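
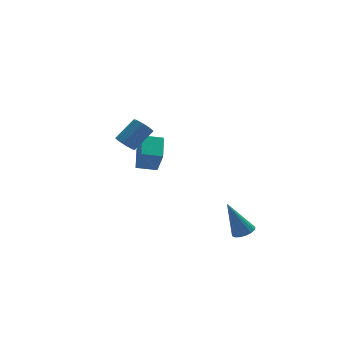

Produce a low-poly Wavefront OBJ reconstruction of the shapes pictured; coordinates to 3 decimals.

v -2.683 2.93 -2.959
v -2.574 2.215 -1.51
v -2.208 4.295 -2.321
v -2.099 3.58 -0.872
v -1.541 2.64 -3.188
v -1.432 1.925 -1.739
v -1.066 4.005 -2.55
v -0.957 3.29 -1.101
v 1.084 -3.91 -4.591
v 1.682 -4.054 -4.327
v 0.316 -3.47 -2.609
v 1.7 -3.74 -4.39
v 1.577 -3.465 -4.498
v 1.34 -3.292 -4.628
v 1.045 -3.26 -4.75
v 0.759 -3.377 -4.835
v 0.547 -3.616 -4.864
v 0.458 -3.922 -4.83
v 0.513 -4.226 -4.742
v 0.698 -4.457 -4.619
v 0.972 -4.562 -4.489
v 1.271 -4.519 -4.383
v 1.528 -4.335 -4.324
v -4.017 0.331 0.566
v -3.613 -0.091 0.281
v -2.459 0.347 1.269
v -2.863 0.769 1.554
v -3.6 0.359 0.068
v -2.447 0.796 1.055
v -3.832 0.792 0.147
v -2.679 1.229 1.134
v -4.172 0.955 0.471
v -3.018 1.393 1.458
v -4.421 0.753 0.851
v -3.267 1.191 1.839
v -4.433 0.304 1.065
v -3.28 0.741 2.052
v -4.201 -0.129 0.986
v -3.048 0.308 1.973
v -3.862 -0.293 0.662
v -2.708 0.145 1.649
f 2 4 1
f 5 2 1
f 1 4 3
f 3 5 1
f 2 8 4
f 6 2 5
f 6 8 2
f 4 8 3
f 7 5 3
f 3 8 7
f 7 6 5
f 8 6 7
f 10 9 12
f 10 12 11
f 12 9 13
f 12 13 11
f 13 9 14
f 13 14 11
f 14 9 15
f 14 15 11
f 15 9 16
f 15 16 11
f 16 9 17
f 16 17 11
f 17 9 18
f 17 18 11
f 18 9 19
f 18 19 11
f 19 9 20
f 19 20 11
f 20 9 21
f 20 21 11
f 21 9 22
f 21 22 11
f 22 9 23
f 22 23 11
f 23 9 10
f 23 10 11
f 25 24 28
f 25 28 26
f 26 28 29
f 26 29 27
f 28 24 30
f 28 30 29
f 29 30 31
f 29 31 27
f 30 24 32
f 30 32 31
f 31 32 33
f 31 33 27
f 32 24 34
f 32 34 33
f 33 34 35
f 33 35 27
f 34 24 36
f 34 36 35
f 35 36 37
f 35 37 27
f 36 24 38
f 36 38 37
f 37 38 39
f 37 39 27
f 38 24 40
f 38 40 39
f 39 40 41
f 39 41 27
f 40 24 25
f 40 25 41
f 41 25 26
f 41 26 27



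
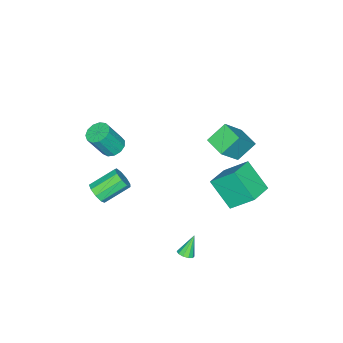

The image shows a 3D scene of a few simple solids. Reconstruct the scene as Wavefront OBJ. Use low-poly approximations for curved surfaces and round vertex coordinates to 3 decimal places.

v -3.355 4.027 -2.237
v -3.646 2.444 -0.737
v -3.705 5.457 -0.797
v -3.997 3.874 0.704
v -1.743 4.066 -1.884
v -2.035 2.483 -0.383
v -2.094 5.496 -0.443
v -2.385 3.913 1.057
v 0.641 -2.498 2.653
v 1.272 -2.792 2.279
v 1.989 -3.357 3.934
v 1.359 -3.062 4.307
v 1.371 -2.37 2.379
v 2.089 -2.935 4.034
v 1.239 -1.989 2.567
v 1.957 -2.553 4.222
v 0.917 -1.769 2.781
v 1.635 -2.333 4.436
v 0.507 -1.78 2.955
v 1.225 -2.345 4.61
v 0.14 -2.02 3.033
v 0.858 -2.584 4.688
v -0.068 -2.411 2.99
v 0.65 -2.975 4.645
v -0.051 -2.83 2.84
v 0.667 -3.394 4.495
v 0.186 -3.143 2.63
v 0.903 -3.707 4.285
v 0.567 -3.252 2.428
v 1.285 -3.816 4.083
v 0.972 -3.121 2.297
v 1.69 -3.685 3.952
v 0.838 -3.642 -2.597
v 1.234 -3.787 -1.928
v -0.082 -2.803 -0.935
v -0.478 -2.658 -1.603
v 1.41 -3.327 -2.151
v 0.093 -2.343 -1.158
v 1.318 -3.014 -2.582
v 0.002 -2.031 -1.589
v 1.002 -2.995 -3.02
v -0.315 -2.012 -2.027
v 0.609 -3.279 -3.26
v -0.707 -2.295 -2.267
v 0.323 -3.732 -3.189
v -0.993 -2.749 -2.196
v 0.279 -4.143 -2.841
v -1.037 -3.16 -1.848
v 0.496 -4.32 -2.379
v -0.82 -3.336 -1.386
v 0.873 -4.179 -2.018
v -0.443 -3.195 -1.025
v -4.158 2.104 1.075
v -5.199 2.668 2.074
v -3.64 3.392 0.888
v -4.682 3.956 1.887
v -2.778 1.784 2.693
v -3.82 2.348 3.692
v -2.261 3.072 2.506
v -3.302 3.636 3.505
v 2.145 3.474 -3.116
v 2.557 3.258 -2.841
v 1.395 3.586 -1.904
v 2.598 3.589 -2.847
v 2.467 3.876 -2.955
v 2.212 4.009 -3.125
v 1.932 3.938 -3.291
v 1.733 3.689 -3.391
v 1.692 3.358 -3.386
v 1.823 3.071 -3.278
v 2.078 2.938 -3.108
v 2.358 3.009 -2.941
f 2 4 1
f 5 2 1
f 1 4 3
f 3 5 1
f 2 8 4
f 6 2 5
f 6 8 2
f 4 8 3
f 7 5 3
f 3 8 7
f 7 6 5
f 8 6 7
f 10 9 13
f 10 13 11
f 11 13 14
f 11 14 12
f 13 9 15
f 13 15 14
f 14 15 16
f 14 16 12
f 15 9 17
f 15 17 16
f 16 17 18
f 16 18 12
f 17 9 19
f 17 19 18
f 18 19 20
f 18 20 12
f 19 9 21
f 19 21 20
f 20 21 22
f 20 22 12
f 21 9 23
f 21 23 22
f 22 23 24
f 22 24 12
f 23 9 25
f 23 25 24
f 24 25 26
f 24 26 12
f 25 9 27
f 25 27 26
f 26 27 28
f 26 28 12
f 27 9 29
f 27 29 28
f 28 29 30
f 28 30 12
f 29 9 31
f 29 31 30
f 30 31 32
f 30 32 12
f 31 9 10
f 31 10 32
f 32 10 11
f 32 11 12
f 34 33 37
f 34 37 35
f 35 37 38
f 35 38 36
f 37 33 39
f 37 39 38
f 38 39 40
f 38 40 36
f 39 33 41
f 39 41 40
f 40 41 42
f 40 42 36
f 41 33 43
f 41 43 42
f 42 43 44
f 42 44 36
f 43 33 45
f 43 45 44
f 44 45 46
f 44 46 36
f 45 33 47
f 45 47 46
f 46 47 48
f 46 48 36
f 47 33 49
f 47 49 48
f 48 49 50
f 48 50 36
f 49 33 51
f 49 51 50
f 50 51 52
f 50 52 36
f 51 33 34
f 51 34 52
f 52 34 35
f 52 35 36
f 54 56 53
f 57 54 53
f 53 56 55
f 55 57 53
f 54 60 56
f 58 54 57
f 58 60 54
f 56 60 55
f 59 57 55
f 55 60 59
f 59 58 57
f 60 58 59
f 62 61 64
f 62 64 63
f 64 61 65
f 64 65 63
f 65 61 66
f 65 66 63
f 66 61 67
f 66 67 63
f 67 61 68
f 67 68 63
f 68 61 69
f 68 69 63
f 69 61 70
f 69 70 63
f 70 61 71
f 70 71 63
f 71 61 72
f 71 72 63
f 72 61 62
f 72 62 63



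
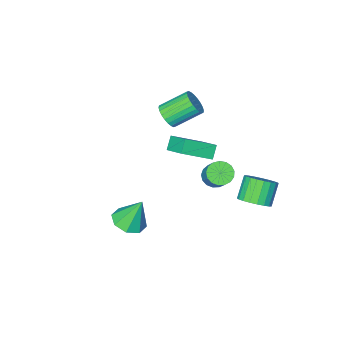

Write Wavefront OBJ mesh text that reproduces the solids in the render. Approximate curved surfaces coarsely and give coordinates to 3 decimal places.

v -3.327 2.819 -1.273
v -2.721 3.245 -0.616
v -3.568 2.647 0.551
v -4.173 2.221 -0.107
v -3.006 3.537 -0.673
v -3.852 2.94 0.494
v -3.345 3.705 -0.833
v -4.192 3.108 0.334
v -3.682 3.72 -1.07
v -4.528 3.123 0.097
v -3.957 3.579 -1.341
v -4.803 2.982 -0.175
v -4.123 3.307 -1.601
v -4.97 2.709 -0.435
v -4.152 2.95 -1.805
v -4.998 2.353 -0.638
v -4.038 2.57 -1.916
v -4.884 1.973 -0.749
v -3.801 2.234 -1.916
v -4.647 1.637 -0.75
v -3.482 1.998 -1.805
v -4.328 1.401 -0.639
v -3.136 1.905 -1.603
v -3.982 1.308 -0.436
v -2.823 1.969 -1.343
v -3.669 1.372 -0.176
v -2.598 2.18 -1.071
v -3.444 1.583 0.096
v -2.498 2.502 -0.834
v -3.344 1.905 0.333
v -2.542 2.878 -0.673
v -3.388 2.281 0.493
v -4.448 -4.29 -2.025
v -4.432 -2.702 -1.076
v -3.902 -3.858 -2.757
v -3.886 -2.27 -1.807
v -2.674 -4.89 -1.053
v -2.658 -3.302 -0.103
v -2.128 -4.458 -1.784
v -2.112 -2.87 -0.835
v -1.582 -3.52 2.367
v -1.218 -3.841 3.064
v -2.693 -3.201 4.131
v -3.058 -2.88 3.433
v -1.089 -3.536 3.058
v -2.564 -2.895 4.125
v -1.035 -3.228 2.948
v -2.51 -2.587 4.015
v -1.065 -2.964 2.748
v -2.54 -2.324 3.815
v -1.173 -2.786 2.491
v -2.649 -2.145 3.558
v -1.344 -2.719 2.215
v -2.819 -2.078 3.282
v -1.551 -2.774 1.962
v -3.026 -2.133 3.028
v -1.763 -2.942 1.77
v -3.238 -2.302 2.837
v -1.947 -3.199 1.669
v -3.422 -2.559 2.736
v -2.076 -3.505 1.675
v -3.551 -2.864 2.742
v -2.13 -3.813 1.785
v -3.605 -3.172 2.852
v -2.1 -4.076 1.985
v -3.575 -3.436 3.052
v -1.991 -4.255 2.242
v -3.467 -3.614 3.309
v -1.821 -4.322 2.518
v -3.296 -3.681 3.585
v -1.614 -4.267 2.772
v -3.089 -3.626 3.838
v -1.402 -4.098 2.963
v -2.877 -3.458 4.03
v 3.306 0.403 -1.472
v 4.309 0.537 -1.192
v 2.734 0.877 0.352
v 3.976 1.212 -1.472
v 3.25 1.414 -1.752
v 2.557 1.024 -1.868
v 2.303 0.27 -1.752
v 2.636 -0.405 -1.473
v 3.362 -0.607 -1.193
v 4.055 -0.217 -1.077
v -2.192 0.567 -0.11
v -1.424 0.445 -0.253
v -0.961 1.652 1.207
v -1.728 1.773 1.35
v -1.511 0.742 -0.471
v -1.048 1.948 0.99
v -1.754 0.999 -0.606
v -1.29 2.205 0.855
v -2.097 1.157 -0.627
v -1.633 2.363 0.833
v -2.461 1.179 -0.53
v -1.998 2.385 0.93
v -2.764 1.062 -0.337
v -2.301 2.268 1.123
v -2.936 0.831 -0.092
v -2.473 2.037 1.369
v -2.937 0.539 0.149
v -2.474 1.745 1.61
v -2.768 0.254 0.331
v -2.305 1.46 1.791
v -2.466 0.041 0.411
v -2.003 1.247 1.872
v -2.102 -0.052 0.372
v -1.638 1.154 1.833
v -1.758 -0.003 0.223
v -1.295 1.203 1.683
v -1.513 0.176 -0.003
v -1.05 1.383 1.458
f 2 1 5
f 2 5 3
f 3 5 6
f 3 6 4
f 5 1 7
f 5 7 6
f 6 7 8
f 6 8 4
f 7 1 9
f 7 9 8
f 8 9 10
f 8 10 4
f 9 1 11
f 9 11 10
f 10 11 12
f 10 12 4
f 11 1 13
f 11 13 12
f 12 13 14
f 12 14 4
f 13 1 15
f 13 15 14
f 14 15 16
f 14 16 4
f 15 1 17
f 15 17 16
f 16 17 18
f 16 18 4
f 17 1 19
f 17 19 18
f 18 19 20
f 18 20 4
f 19 1 21
f 19 21 20
f 20 21 22
f 20 22 4
f 21 1 23
f 21 23 22
f 22 23 24
f 22 24 4
f 23 1 25
f 23 25 24
f 24 25 26
f 24 26 4
f 25 1 27
f 25 27 26
f 26 27 28
f 26 28 4
f 27 1 29
f 27 29 28
f 28 29 30
f 28 30 4
f 29 1 31
f 29 31 30
f 30 31 32
f 30 32 4
f 31 1 2
f 31 2 32
f 32 2 3
f 32 3 4
f 34 36 33
f 37 34 33
f 33 36 35
f 35 37 33
f 34 40 36
f 38 34 37
f 38 40 34
f 36 40 35
f 39 37 35
f 35 40 39
f 39 38 37
f 40 38 39
f 42 41 45
f 42 45 43
f 43 45 46
f 43 46 44
f 45 41 47
f 45 47 46
f 46 47 48
f 46 48 44
f 47 41 49
f 47 49 48
f 48 49 50
f 48 50 44
f 49 41 51
f 49 51 50
f 50 51 52
f 50 52 44
f 51 41 53
f 51 53 52
f 52 53 54
f 52 54 44
f 53 41 55
f 53 55 54
f 54 55 56
f 54 56 44
f 55 41 57
f 55 57 56
f 56 57 58
f 56 58 44
f 57 41 59
f 57 59 58
f 58 59 60
f 58 60 44
f 59 41 61
f 59 61 60
f 60 61 62
f 60 62 44
f 61 41 63
f 61 63 62
f 62 63 64
f 62 64 44
f 63 41 65
f 63 65 64
f 64 65 66
f 64 66 44
f 65 41 67
f 65 67 66
f 66 67 68
f 66 68 44
f 67 41 69
f 67 69 68
f 68 69 70
f 68 70 44
f 69 41 71
f 69 71 70
f 70 71 72
f 70 72 44
f 71 41 73
f 71 73 72
f 72 73 74
f 72 74 44
f 73 41 42
f 73 42 74
f 74 42 43
f 74 43 44
f 76 75 78
f 76 78 77
f 78 75 79
f 78 79 77
f 79 75 80
f 79 80 77
f 80 75 81
f 80 81 77
f 81 75 82
f 81 82 77
f 82 75 83
f 82 83 77
f 83 75 84
f 83 84 77
f 84 75 76
f 84 76 77
f 86 85 89
f 86 89 87
f 87 89 90
f 87 90 88
f 89 85 91
f 89 91 90
f 90 91 92
f 90 92 88
f 91 85 93
f 91 93 92
f 92 93 94
f 92 94 88
f 93 85 95
f 93 95 94
f 94 95 96
f 94 96 88
f 95 85 97
f 95 97 96
f 96 97 98
f 96 98 88
f 97 85 99
f 97 99 98
f 98 99 100
f 98 100 88
f 99 85 101
f 99 101 100
f 100 101 102
f 100 102 88
f 101 85 103
f 101 103 102
f 102 103 104
f 102 104 88
f 103 85 105
f 103 105 104
f 104 105 106
f 104 106 88
f 105 85 107
f 105 107 106
f 106 107 108
f 106 108 88
f 107 85 109
f 107 109 108
f 108 109 110
f 108 110 88
f 109 85 111
f 109 111 110
f 110 111 112
f 110 112 88
f 111 85 86
f 111 86 112
f 112 86 87
f 112 87 88



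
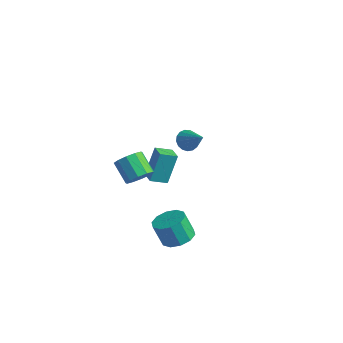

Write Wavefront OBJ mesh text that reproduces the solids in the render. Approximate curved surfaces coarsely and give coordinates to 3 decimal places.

v 2.714 -2.743 -3.713
v 3.259 -2.326 -3.437
v 2.891 -2.539 -2.39
v 2.346 -2.957 -2.667
v 2.896 -2.056 -3.509
v 2.529 -2.269 -2.462
v 2.465 -2.049 -3.659
v 2.097 -2.262 -2.612
v 2.128 -2.307 -3.83
v 1.76 -2.52 -2.783
v 2.015 -2.731 -3.957
v 1.647 -2.945 -2.91
v 2.169 -3.161 -3.99
v 1.801 -3.374 -2.943
v 2.531 -3.431 -3.918
v 2.164 -3.644 -2.871
v 2.963 -3.438 -3.768
v 2.595 -3.651 -2.721
v 3.3 -3.18 -3.597
v 2.932 -3.393 -2.55
v 3.413 -2.755 -3.47
v 3.045 -2.969 -2.423
v -1.725 -0.458 -3.574
v -1.732 0.151 -2.159
v -1.329 0.202 -3.856
v -1.336 0.812 -2.442
v -1.024 -0.812 -3.418
v -1.031 -0.202 -2.004
v -0.628 -0.151 -3.701
v -0.635 0.458 -2.286
v 1.671 -3.861 0.092
v 1.958 -4.233 0.526
v 1.115 -4.091 1.203
v 0.829 -3.719 0.768
v 2.072 -3.86 0.591
v 1.23 -3.718 1.267
v 2.034 -3.488 0.464
v 1.191 -3.345 1.141
v 1.857 -3.257 0.195
v 1.014 -3.115 0.872
v 1.609 -3.258 -0.113
v 0.766 -3.116 0.564
v 1.385 -3.489 -0.343
v 0.542 -3.347 0.334
v 1.27 -3.862 -0.407
v 0.428 -3.72 0.269
v 1.309 -4.235 -0.281
v 0.466 -4.092 0.396
v 1.486 -4.465 -0.012
v 0.643 -4.323 0.665
v 1.734 -4.464 0.296
v 0.891 -4.322 0.973
v -1.53 1.912 -2.513
v -1.195 2.162 -2.901
v -0.47 1.808 -1.667
v -1.292 2.371 -2.754
v -1.443 2.474 -2.552
v -1.614 2.449 -2.341
v -1.766 2.301 -2.169
v -1.863 2.064 -2.076
v -1.885 1.792 -2.083
v -1.825 1.548 -2.189
v -1.697 1.387 -2.369
v -1.531 1.347 -2.581
v -1.365 1.436 -2.779
v -1.237 1.634 -2.915
v -1.175 1.896 -2.959
f 2 1 5
f 2 5 3
f 3 5 6
f 3 6 4
f 5 1 7
f 5 7 6
f 6 7 8
f 6 8 4
f 7 1 9
f 7 9 8
f 8 9 10
f 8 10 4
f 9 1 11
f 9 11 10
f 10 11 12
f 10 12 4
f 11 1 13
f 11 13 12
f 12 13 14
f 12 14 4
f 13 1 15
f 13 15 14
f 14 15 16
f 14 16 4
f 15 1 17
f 15 17 16
f 16 17 18
f 16 18 4
f 17 1 19
f 17 19 18
f 18 19 20
f 18 20 4
f 19 1 21
f 19 21 20
f 20 21 22
f 20 22 4
f 21 1 2
f 21 2 22
f 22 2 3
f 22 3 4
f 24 26 23
f 27 24 23
f 23 26 25
f 25 27 23
f 24 30 26
f 28 24 27
f 28 30 24
f 26 30 25
f 29 27 25
f 25 30 29
f 29 28 27
f 30 28 29
f 32 31 35
f 32 35 33
f 33 35 36
f 33 36 34
f 35 31 37
f 35 37 36
f 36 37 38
f 36 38 34
f 37 31 39
f 37 39 38
f 38 39 40
f 38 40 34
f 39 31 41
f 39 41 40
f 40 41 42
f 40 42 34
f 41 31 43
f 41 43 42
f 42 43 44
f 42 44 34
f 43 31 45
f 43 45 44
f 44 45 46
f 44 46 34
f 45 31 47
f 45 47 46
f 46 47 48
f 46 48 34
f 47 31 49
f 47 49 48
f 48 49 50
f 48 50 34
f 49 31 51
f 49 51 50
f 50 51 52
f 50 52 34
f 51 31 32
f 51 32 52
f 52 32 33
f 52 33 34
f 54 53 56
f 54 56 55
f 56 53 57
f 56 57 55
f 57 53 58
f 57 58 55
f 58 53 59
f 58 59 55
f 59 53 60
f 59 60 55
f 60 53 61
f 60 61 55
f 61 53 62
f 61 62 55
f 62 53 63
f 62 63 55
f 63 53 64
f 63 64 55
f 64 53 65
f 64 65 55
f 65 53 66
f 65 66 55
f 66 53 67
f 66 67 55
f 67 53 54
f 67 54 55



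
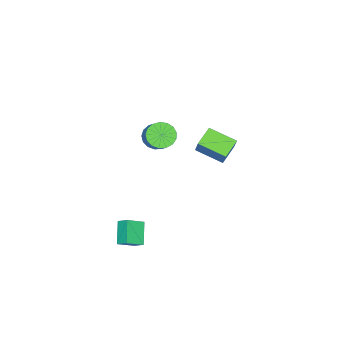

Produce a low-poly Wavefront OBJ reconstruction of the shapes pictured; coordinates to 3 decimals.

v -3.689 -0.003 -1.617
v -3.422 -1.798 -0.96
v -4.95 0.039 -0.988
v -4.683 -1.755 -0.331
v -3.017 0.575 -0.309
v -2.75 -1.219 0.348
v -4.278 0.618 0.32
v -4.011 -1.177 0.977
v 1.052 -1.762 3.415
v 1.62 -2.47 3.563
v 2.257 -1.786 4.392
v 1.688 -1.078 4.245
v 1.811 -2.248 3.233
v 2.448 -1.564 4.063
v 1.828 -1.915 2.946
v 2.465 -1.231 3.776
v 1.667 -1.547 2.766
v 2.304 -0.863 3.596
v 1.365 -1.228 2.734
v 2.002 -0.544 3.564
v 0.991 -1.032 2.859
v 1.628 -0.347 3.689
v 0.631 -1.002 3.111
v 1.268 -0.318 3.941
v 0.368 -1.147 3.433
v 1.004 -0.463 4.263
v 0.261 -1.433 3.75
v 0.897 -0.749 4.58
v 0.335 -1.794 3.991
v 0.972 -1.11 4.821
v 0.573 -2.148 4.1
v 1.21 -1.463 4.93
v 0.921 -2.413 4.052
v 1.558 -1.729 4.882
v 1.299 -2.53 3.858
v 1.936 -1.845 4.688
v 3.386 -3.072 -3.293
v 3.47 -2.357 -2.804
v 2.406 -2.505 -3.952
v 2.491 -1.79 -3.463
v 4.449 -2.47 -4.357
v 4.534 -1.755 -3.868
v 3.47 -1.903 -5.016
v 3.554 -1.188 -4.527
f 2 4 1
f 5 2 1
f 1 4 3
f 3 5 1
f 2 8 4
f 6 2 5
f 6 8 2
f 4 8 3
f 7 5 3
f 3 8 7
f 7 6 5
f 8 6 7
f 10 9 13
f 10 13 11
f 11 13 14
f 11 14 12
f 13 9 15
f 13 15 14
f 14 15 16
f 14 16 12
f 15 9 17
f 15 17 16
f 16 17 18
f 16 18 12
f 17 9 19
f 17 19 18
f 18 19 20
f 18 20 12
f 19 9 21
f 19 21 20
f 20 21 22
f 20 22 12
f 21 9 23
f 21 23 22
f 22 23 24
f 22 24 12
f 23 9 25
f 23 25 24
f 24 25 26
f 24 26 12
f 25 9 27
f 25 27 26
f 26 27 28
f 26 28 12
f 27 9 29
f 27 29 28
f 28 29 30
f 28 30 12
f 29 9 31
f 29 31 30
f 30 31 32
f 30 32 12
f 31 9 33
f 31 33 32
f 32 33 34
f 32 34 12
f 33 9 35
f 33 35 34
f 34 35 36
f 34 36 12
f 35 9 10
f 35 10 36
f 36 10 11
f 36 11 12
f 38 40 37
f 41 38 37
f 37 40 39
f 39 41 37
f 38 44 40
f 42 38 41
f 42 44 38
f 40 44 39
f 43 41 39
f 39 44 43
f 43 42 41
f 44 42 43



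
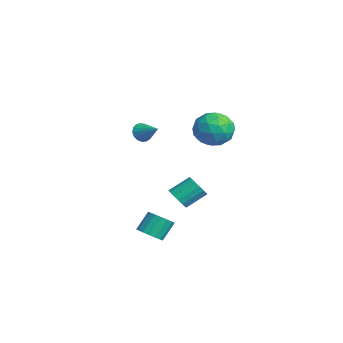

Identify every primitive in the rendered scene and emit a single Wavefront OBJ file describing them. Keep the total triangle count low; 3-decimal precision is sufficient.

v 1.99 -3.38 2.053
v 2.285 -3.483 1.637
v 2.87 -2.94 2.567
v 2.197 -3.255 1.592
v 2.062 -3.055 1.653
v 1.91 -2.93 1.805
v 1.777 -2.907 2.014
v 1.692 -2.993 2.232
v 1.676 -3.168 2.409
v 1.732 -3.391 2.504
v 1.847 -3.611 2.496
v 1.995 -3.779 2.386
v 2.141 -3.855 2.2
v 2.254 -3.822 1.98
v 2.305 -3.688 1.777
v 3.343 0.073 1.993
v 4.223 -0.299 2.143
v 2.717 -1.041 2.897
v 3.597 -1.413 3.047
v 3.364 -0.555 3.427
v 3.75 0.134 2.868
v 3.19 -1.474 2.172
v 3.576 -0.785 1.613
v 4.128 -1.255 2.254
v 4.236 -0.687 3.029
v 2.704 -0.653 2.011
v 2.812 -0.085 2.786
v 3.838 -0.015 1.989
v 3.102 -1.325 3.051
v 2.965 -0.821 3.274
v 3.482 -1.039 3.363
v 3.56 0.24 2.415
v 4.077 0.021 2.503
v 3.572 -0.13 3.258
v 2.863 -1.361 2.537
v 3.38 -1.58 2.625
v 3.458 -0.301 1.677
v 3.975 -0.519 1.766
v 3.368 -1.21 1.782
v 4.299 -0.796 2.142
v 3.932 -1.451 2.673
v 3.692 -1.487 2.159
v 3.919 -1.082 1.831
v 4.363 -0.462 2.598
v 3.995 -1.117 3.129
v 3.858 -0.612 3.352
v 4.085 -0.207 3.024
v 4.307 -1.024 2.663
v 2.945 -0.223 1.911
v 2.577 -0.878 2.442
v 2.855 -1.133 2.016
v 3.082 -0.728 1.688
v 3.008 0.111 2.367
v 2.641 -0.544 2.898
v 3.021 -0.258 3.209
v 3.248 0.147 2.881
v 2.633 -0.316 2.377
v 3.497 -3.512 -3.403
v 3.834 -3.902 -3.024
v 3.58 -3.299 -2.178
v 3.243 -2.908 -2.557
v 4.038 -3.692 -3.113
v 3.784 -3.088 -2.266
v 4.118 -3.44 -3.268
v 3.865 -2.837 -2.422
v 4.056 -3.205 -3.454
v 3.803 -2.602 -2.608
v 3.866 -3.04 -3.629
v 3.612 -2.437 -2.782
v 3.591 -2.983 -3.752
v 3.338 -2.38 -2.905
v 3.295 -3.047 -3.795
v 3.041 -2.444 -2.948
v 3.045 -3.218 -3.748
v 2.791 -2.615 -2.902
v 2.898 -3.456 -3.622
v 2.645 -2.852 -2.776
v 2.889 -3.706 -3.447
v 2.635 -3.103 -2.6
v 3.019 -3.912 -3.261
v 2.765 -3.309 -2.414
v 3.258 -4.027 -3.108
v 3.004 -3.423 -2.261
v 3.552 -4.023 -3.022
v 3.299 -3.42 -2.176
v 0.392 -1.336 -2.987
v 0.79 -1.609 -2.581
v 0.765 -0.618 -1.888
v 0.368 -0.344 -2.293
v 0.971 -1.468 -2.776
v 0.946 -0.477 -2.083
v 1.02 -1.297 -3.02
v 0.995 -0.306 -2.326
v 0.926 -1.134 -3.255
v 0.901 -0.143 -2.562
v 0.709 -1.018 -3.429
v 0.684 -0.027 -2.736
v 0.419 -0.975 -3.502
v 0.394 0.017 -2.809
v 0.124 -1.014 -3.457
v 0.099 -0.022 -2.763
v -0.11 -1.127 -3.304
v -0.135 -0.135 -2.61
v -0.229 -1.287 -3.078
v -0.254 -0.296 -2.385
v -0.205 -1.459 -2.831
v -0.23 -0.468 -2.138
v -0.045 -1.603 -2.62
v -0.07 -0.611 -1.927
v 0.216 -1.685 -2.493
v 0.191 -0.694 -1.8
v 0.517 -1.688 -2.479
v 0.492 -0.696 -1.786
f 2 1 4
f 2 4 3
f 4 1 5
f 4 5 3
f 5 1 6
f 5 6 3
f 6 1 7
f 6 7 3
f 7 1 8
f 7 8 3
f 8 1 9
f 8 9 3
f 9 1 10
f 9 10 3
f 10 1 11
f 10 11 3
f 11 1 12
f 11 12 3
f 12 1 13
f 12 13 3
f 13 1 14
f 13 14 3
f 14 1 15
f 14 15 3
f 15 1 2
f 15 2 3
f 16 53 32
f 53 27 56
f 32 56 21
f 53 56 32
f 16 32 28
f 32 21 33
f 28 33 17
f 32 33 28
f 16 28 37
f 28 17 38
f 37 38 23
f 28 38 37
f 16 37 49
f 37 23 52
f 49 52 26
f 37 52 49
f 16 49 53
f 49 26 57
f 53 57 27
f 49 57 53
f 17 33 44
f 33 21 47
f 44 47 25
f 33 47 44
f 21 56 34
f 56 27 55
f 34 55 20
f 56 55 34
f 27 57 54
f 57 26 50
f 54 50 18
f 57 50 54
f 26 52 51
f 52 23 39
f 51 39 22
f 52 39 51
f 23 38 43
f 38 17 40
f 43 40 24
f 38 40 43
f 19 45 31
f 45 25 46
f 31 46 20
f 45 46 31
f 19 31 29
f 31 20 30
f 29 30 18
f 31 30 29
f 19 29 36
f 29 18 35
f 36 35 22
f 29 35 36
f 19 36 41
f 36 22 42
f 41 42 24
f 36 42 41
f 19 41 45
f 41 24 48
f 45 48 25
f 41 48 45
f 20 46 34
f 46 25 47
f 34 47 21
f 46 47 34
f 18 30 54
f 30 20 55
f 54 55 27
f 30 55 54
f 22 35 51
f 35 18 50
f 51 50 26
f 35 50 51
f 24 42 43
f 42 22 39
f 43 39 23
f 42 39 43
f 25 48 44
f 48 24 40
f 44 40 17
f 48 40 44
f 59 58 62
f 59 62 60
f 60 62 63
f 60 63 61
f 62 58 64
f 62 64 63
f 63 64 65
f 63 65 61
f 64 58 66
f 64 66 65
f 65 66 67
f 65 67 61
f 66 58 68
f 66 68 67
f 67 68 69
f 67 69 61
f 68 58 70
f 68 70 69
f 69 70 71
f 69 71 61
f 70 58 72
f 70 72 71
f 71 72 73
f 71 73 61
f 72 58 74
f 72 74 73
f 73 74 75
f 73 75 61
f 74 58 76
f 74 76 75
f 75 76 77
f 75 77 61
f 76 58 78
f 76 78 77
f 77 78 79
f 77 79 61
f 78 58 80
f 78 80 79
f 79 80 81
f 79 81 61
f 80 58 82
f 80 82 81
f 81 82 83
f 81 83 61
f 82 58 84
f 82 84 83
f 83 84 85
f 83 85 61
f 84 58 59
f 84 59 85
f 85 59 60
f 85 60 61
f 87 86 90
f 87 90 88
f 88 90 91
f 88 91 89
f 90 86 92
f 90 92 91
f 91 92 93
f 91 93 89
f 92 86 94
f 92 94 93
f 93 94 95
f 93 95 89
f 94 86 96
f 94 96 95
f 95 96 97
f 95 97 89
f 96 86 98
f 96 98 97
f 97 98 99
f 97 99 89
f 98 86 100
f 98 100 99
f 99 100 101
f 99 101 89
f 100 86 102
f 100 102 101
f 101 102 103
f 101 103 89
f 102 86 104
f 102 104 103
f 103 104 105
f 103 105 89
f 104 86 106
f 104 106 105
f 105 106 107
f 105 107 89
f 106 86 108
f 106 108 107
f 107 108 109
f 107 109 89
f 108 86 110
f 108 110 109
f 109 110 111
f 109 111 89
f 110 86 112
f 110 112 111
f 111 112 113
f 111 113 89
f 112 86 87
f 112 87 113
f 113 87 88
f 113 88 89



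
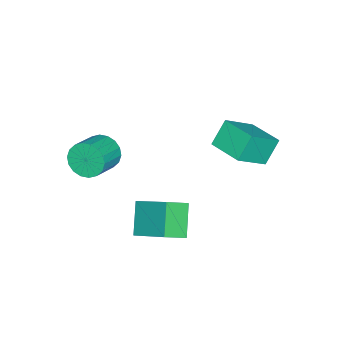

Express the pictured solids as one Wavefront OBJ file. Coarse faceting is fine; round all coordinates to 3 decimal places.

v 0.185 -0.257 -5.383
v -0.946 -0.691 -4.249
v 0.717 1.406 -4.216
v -0.415 0.971 -3.081
v 0.975 -0.891 -4.839
v -0.157 -1.326 -3.704
v 1.506 0.771 -3.671
v 0.375 0.337 -2.537
v -4.612 1.406 -2.896
v -5.401 1.678 -1.822
v -3.899 2.921 -2.755
v -4.687 3.192 -1.68
v -3.313 0.688 -1.76
v -4.101 0.959 -0.685
v -2.599 2.202 -1.618
v -3.388 2.474 -0.544
v -0.263 -2.862 -1.046
v -0.001 -3.313 -1.743
v 1.304 -3.408 -1.191
v 1.043 -2.958 -0.494
v 0.069 -2.946 -1.846
v 1.374 -3.042 -1.294
v 0.074 -2.563 -1.79
v 1.379 -2.659 -1.239
v 0.012 -2.239 -1.587
v 1.317 -2.335 -1.036
v -0.104 -2.039 -1.277
v 1.201 -2.134 -0.726
v -0.252 -2.001 -0.921
v 1.053 -2.097 -0.37
v -0.402 -2.134 -0.59
v 0.903 -2.23 -0.038
v -0.524 -2.412 -0.349
v 0.781 -2.507 0.203
v -0.594 -2.778 -0.246
v 0.711 -2.874 0.306
v -0.599 -3.161 -0.301
v 0.706 -3.257 0.25
v -0.537 -3.485 -0.504
v 0.768 -3.581 0.047
v -0.421 -3.686 -0.814
v 0.884 -3.781 -0.263
v -0.273 -3.723 -1.17
v 1.032 -3.819 -0.619
v -0.123 -3.59 -1.502
v 1.182 -3.686 -0.95
f 2 4 1
f 5 2 1
f 1 4 3
f 3 5 1
f 2 8 4
f 6 2 5
f 6 8 2
f 4 8 3
f 7 5 3
f 3 8 7
f 7 6 5
f 8 6 7
f 10 12 9
f 13 10 9
f 9 12 11
f 11 13 9
f 10 16 12
f 14 10 13
f 14 16 10
f 12 16 11
f 15 13 11
f 11 16 15
f 15 14 13
f 16 14 15
f 18 17 21
f 18 21 19
f 19 21 22
f 19 22 20
f 21 17 23
f 21 23 22
f 22 23 24
f 22 24 20
f 23 17 25
f 23 25 24
f 24 25 26
f 24 26 20
f 25 17 27
f 25 27 26
f 26 27 28
f 26 28 20
f 27 17 29
f 27 29 28
f 28 29 30
f 28 30 20
f 29 17 31
f 29 31 30
f 30 31 32
f 30 32 20
f 31 17 33
f 31 33 32
f 32 33 34
f 32 34 20
f 33 17 35
f 33 35 34
f 34 35 36
f 34 36 20
f 35 17 37
f 35 37 36
f 36 37 38
f 36 38 20
f 37 17 39
f 37 39 38
f 38 39 40
f 38 40 20
f 39 17 41
f 39 41 40
f 40 41 42
f 40 42 20
f 41 17 43
f 41 43 42
f 42 43 44
f 42 44 20
f 43 17 45
f 43 45 44
f 44 45 46
f 44 46 20
f 45 17 18
f 45 18 46
f 46 18 19
f 46 19 20



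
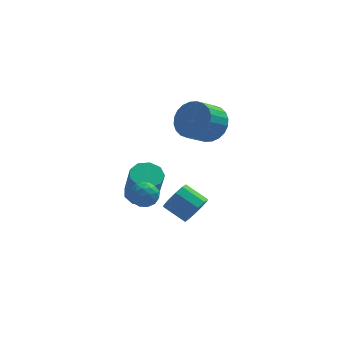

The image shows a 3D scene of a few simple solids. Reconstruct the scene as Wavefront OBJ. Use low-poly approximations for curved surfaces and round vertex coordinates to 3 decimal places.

v 1.005 -1.657 -1.357
v 1.486 -1.068 -1.143
v 0.536 -0.514 -0.529
v 0.055 -1.103 -0.743
v 1.281 -0.948 -1.57
v 0.33 -0.394 -0.956
v 0.97 -1.098 -1.915
v 0.02 -0.545 -1.301
v 0.673 -1.462 -2.047
v -0.278 -0.909 -1.433
v 0.503 -1.901 -1.915
v -0.448 -1.347 -1.301
v 0.524 -2.246 -1.571
v -0.426 -1.692 -0.957
v 0.73 -2.366 -1.144
v -0.221 -1.812 -0.53
v 1.04 -2.215 -0.799
v 0.09 -1.662 -0.185
v 1.338 -1.851 -0.667
v 0.387 -1.298 -0.053
v 1.508 -1.413 -0.799
v 0.557 -0.859 -0.185
v -1.394 -3.213 1.543
v -0.777 -3.156 1.23
v -1.743 -3.904 0.73
v -1.126 -3.847 0.417
v -1.179 -4.184 1.021
v -0.963 -3.757 1.524
v -1.557 -3.303 0.436
v -1.341 -2.876 0.939
v -0.878 -3.212 0.546
v -0.644 -3.756 0.908
v -1.876 -3.304 1.052
v -1.642 -3.848 1.414
v -1.055 -3.124 1.458
v -1.465 -3.936 0.502
v -1.496 -4.134 0.857
v -1.134 -4.101 0.673
v -1.164 -3.477 1.631
v -0.802 -3.443 1.447
v -1.038 -4.047 1.324
v -1.718 -3.617 0.513
v -1.356 -3.583 0.329
v -1.386 -2.959 1.287
v -1.024 -2.926 1.103
v -1.482 -3.013 0.636
v -0.752 -3.123 0.872
v -0.957 -3.529 0.394
v -1.21 -3.21 0.405
v -1.083 -2.959 0.701
v -0.614 -3.443 1.085
v -0.819 -3.849 0.606
v -0.85 -4.047 0.962
v -0.723 -3.796 1.257
v -0.673 -3.476 0.682
v -1.701 -3.211 1.354
v -1.906 -3.617 0.875
v -1.797 -3.264 0.703
v -1.67 -3.013 0.998
v -1.563 -3.531 1.566
v -1.768 -3.937 1.088
v -1.437 -4.101 1.259
v -1.31 -3.85 1.555
v -1.847 -3.584 1.278
v -1.409 -0.101 -1.253
v -0.809 0.392 -1.109
v -0.551 -0.446 0.678
v -1.151 -0.939 0.533
v -1.273 0.611 -0.939
v -1.015 -0.227 0.847
v -1.801 0.497 -0.916
v -1.543 -0.341 0.87
v -2.145 0.103 -1.051
v -1.887 -0.735 0.735
v -2.145 -0.387 -1.281
v -1.887 -1.225 0.506
v -1.801 -0.742 -1.497
v -1.542 -1.58 0.289
v -1.273 -0.798 -1.6
v -1.015 -1.636 0.187
v -0.809 -0.527 -1.54
v -0.551 -1.365 0.246
v -0.626 -0.057 -1.346
v -0.367 -0.895 0.44
v 1.579 -0.758 3.651
v 2.072 -0.484 4.477
v 1.293 -1.187 5.175
v 0.801 -1.462 4.349
v 1.8 -0.205 4.455
v 1.021 -0.909 5.152
v 1.494 -0.011 4.31
v 0.716 -0.714 5.007
v 1.202 0.07 4.065
v 0.423 -0.633 4.762
v 0.967 0.025 3.757
v 0.188 -0.678 4.454
v 0.825 -0.14 3.432
v 0.046 -0.843 4.13
v 0.798 -0.398 3.142
v 0.019 -1.102 3.839
v 0.89 -0.712 2.928
v 0.111 -1.415 3.626
v 1.087 -1.033 2.825
v 0.308 -1.736 3.523
v 1.359 -1.311 2.848
v 0.58 -2.015 3.545
v 1.664 -1.506 2.993
v 0.886 -2.209 3.69
v 1.957 -1.587 3.238
v 1.178 -2.29 3.935
v 2.192 -1.542 3.546
v 1.413 -2.245 4.243
v 2.334 -1.377 3.87
v 1.555 -2.08 4.568
v 2.361 -1.118 4.161
v 1.582 -1.822 4.858
v 2.269 -0.805 4.374
v 1.49 -1.508 5.072
f 2 1 5
f 2 5 3
f 3 5 6
f 3 6 4
f 5 1 7
f 5 7 6
f 6 7 8
f 6 8 4
f 7 1 9
f 7 9 8
f 8 9 10
f 8 10 4
f 9 1 11
f 9 11 10
f 10 11 12
f 10 12 4
f 11 1 13
f 11 13 12
f 12 13 14
f 12 14 4
f 13 1 15
f 13 15 14
f 14 15 16
f 14 16 4
f 15 1 17
f 15 17 16
f 16 17 18
f 16 18 4
f 17 1 19
f 17 19 18
f 18 19 20
f 18 20 4
f 19 1 21
f 19 21 20
f 20 21 22
f 20 22 4
f 21 1 2
f 21 2 22
f 22 2 3
f 22 3 4
f 23 60 39
f 60 34 63
f 39 63 28
f 60 63 39
f 23 39 35
f 39 28 40
f 35 40 24
f 39 40 35
f 23 35 44
f 35 24 45
f 44 45 30
f 35 45 44
f 23 44 56
f 44 30 59
f 56 59 33
f 44 59 56
f 23 56 60
f 56 33 64
f 60 64 34
f 56 64 60
f 24 40 51
f 40 28 54
f 51 54 32
f 40 54 51
f 28 63 41
f 63 34 62
f 41 62 27
f 63 62 41
f 34 64 61
f 64 33 57
f 61 57 25
f 64 57 61
f 33 59 58
f 59 30 46
f 58 46 29
f 59 46 58
f 30 45 50
f 45 24 47
f 50 47 31
f 45 47 50
f 26 52 38
f 52 32 53
f 38 53 27
f 52 53 38
f 26 38 36
f 38 27 37
f 36 37 25
f 38 37 36
f 26 36 43
f 36 25 42
f 43 42 29
f 36 42 43
f 26 43 48
f 43 29 49
f 48 49 31
f 43 49 48
f 26 48 52
f 48 31 55
f 52 55 32
f 48 55 52
f 27 53 41
f 53 32 54
f 41 54 28
f 53 54 41
f 25 37 61
f 37 27 62
f 61 62 34
f 37 62 61
f 29 42 58
f 42 25 57
f 58 57 33
f 42 57 58
f 31 49 50
f 49 29 46
f 50 46 30
f 49 46 50
f 32 55 51
f 55 31 47
f 51 47 24
f 55 47 51
f 66 65 69
f 66 69 67
f 67 69 70
f 67 70 68
f 69 65 71
f 69 71 70
f 70 71 72
f 70 72 68
f 71 65 73
f 71 73 72
f 72 73 74
f 72 74 68
f 73 65 75
f 73 75 74
f 74 75 76
f 74 76 68
f 75 65 77
f 75 77 76
f 76 77 78
f 76 78 68
f 77 65 79
f 77 79 78
f 78 79 80
f 78 80 68
f 79 65 81
f 79 81 80
f 80 81 82
f 80 82 68
f 81 65 83
f 81 83 82
f 82 83 84
f 82 84 68
f 83 65 66
f 83 66 84
f 84 66 67
f 84 67 68
f 86 85 89
f 86 89 87
f 87 89 90
f 87 90 88
f 89 85 91
f 89 91 90
f 90 91 92
f 90 92 88
f 91 85 93
f 91 93 92
f 92 93 94
f 92 94 88
f 93 85 95
f 93 95 94
f 94 95 96
f 94 96 88
f 95 85 97
f 95 97 96
f 96 97 98
f 96 98 88
f 97 85 99
f 97 99 98
f 98 99 100
f 98 100 88
f 99 85 101
f 99 101 100
f 100 101 102
f 100 102 88
f 101 85 103
f 101 103 102
f 102 103 104
f 102 104 88
f 103 85 105
f 103 105 104
f 104 105 106
f 104 106 88
f 105 85 107
f 105 107 106
f 106 107 108
f 106 108 88
f 107 85 109
f 107 109 108
f 108 109 110
f 108 110 88
f 109 85 111
f 109 111 110
f 110 111 112
f 110 112 88
f 111 85 113
f 111 113 112
f 112 113 114
f 112 114 88
f 113 85 115
f 113 115 114
f 114 115 116
f 114 116 88
f 115 85 117
f 115 117 116
f 116 117 118
f 116 118 88
f 117 85 86
f 117 86 118
f 118 86 87
f 118 87 88



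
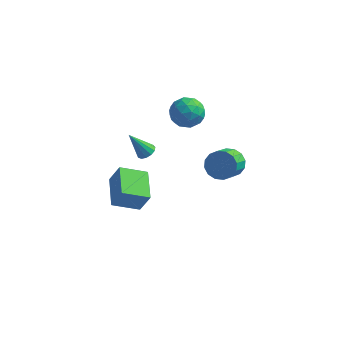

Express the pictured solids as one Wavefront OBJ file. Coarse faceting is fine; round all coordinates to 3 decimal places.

v -3.219 -4.8 -0.105
v -2.569 -4.787 1.213
v -4.174 -2.974 0.348
v -3.524 -2.961 1.666
v -1.856 -3.919 -0.786
v -1.206 -3.906 0.532
v -2.811 -2.093 -0.333
v -2.161 -2.08 0.985
v -2.89 -0.643 1.415
v -2.453 -0.353 1.746
v -3.79 -1.057 2.965
v -2.695 -0.113 1.669
v -2.999 -0.041 1.512
v -3.268 -0.16 1.324
v -3.417 -0.433 1.165
v -3.399 -0.773 1.085
v -3.219 -1.071 1.11
v -2.935 -1.234 1.231
v -2.636 -1.209 1.411
v -2.418 -1.005 1.592
v -2.35 -0.685 1.717
v -3.299 3.865 1.896
v -2.769 4.447 1.049
v -1.651 3.173 2.451
v -1.121 3.755 1.604
v -1.587 4.327 2.495
v -2.605 4.755 2.152
v -1.815 2.865 1.348
v -2.833 3.293 1.005
v -1.851 3.829 0.71
v -1.711 4.733 1.419
v -2.709 2.887 2.081
v -2.569 3.791 2.79
v -3.178 4.217 1.424
v -1.242 3.403 2.076
v -1.515 3.739 2.6
v -1.204 4.081 2.102
v -3.082 4.398 2.072
v -2.771 4.74 1.574
v -2.076 4.669 2.424
v -1.649 2.88 1.926
v -1.338 3.222 1.428
v -3.216 3.539 1.398
v -2.905 3.881 0.9
v -2.344 2.951 1.076
v -2.328 4.196 0.727
v -1.359 3.789 1.053
v -1.767 3.266 0.903
v -2.365 3.518 0.701
v -2.245 4.727 1.143
v -1.276 4.32 1.47
v -1.55 4.656 1.993
v -2.149 4.908 1.792
v -1.706 4.364 0.944
v -3.144 3.3 2.03
v -2.175 2.893 2.357
v -2.271 2.712 1.708
v -2.87 2.964 1.507
v -3.061 3.831 2.447
v -2.092 3.424 2.773
v -2.055 4.102 2.799
v -2.653 4.354 2.597
v -2.714 3.256 2.556
v 0.491 3.89 -2.144
v 1.435 4.099 -1.788
v 1.413 2.719 -0.92
v 0.469 2.51 -1.276
v 1.102 4.324 -1.438
v 1.08 2.945 -0.57
v 0.606 4.434 -1.277
v 0.583 3.054 -0.409
v 0.078 4.397 -1.349
v 0.056 3.018 -0.48
v -0.338 4.225 -1.633
v -0.36 2.845 -0.765
v -0.532 3.962 -2.055
v -0.555 2.583 -1.186
v -0.453 3.681 -2.5
v -0.475 2.301 -1.632
v -0.12 3.455 -2.85
v -0.142 2.076 -1.982
v 0.377 3.346 -3.011
v 0.354 1.966 -2.143
v 0.904 3.382 -2.94
v 0.882 2.003 -2.071
v 1.32 3.555 -2.655
v 1.298 2.175 -1.787
v 1.515 3.817 -2.234
v 1.492 2.438 -1.365
f 2 4 1
f 5 2 1
f 1 4 3
f 3 5 1
f 2 8 4
f 6 2 5
f 6 8 2
f 4 8 3
f 7 5 3
f 3 8 7
f 7 6 5
f 8 6 7
f 10 9 12
f 10 12 11
f 12 9 13
f 12 13 11
f 13 9 14
f 13 14 11
f 14 9 15
f 14 15 11
f 15 9 16
f 15 16 11
f 16 9 17
f 16 17 11
f 17 9 18
f 17 18 11
f 18 9 19
f 18 19 11
f 19 9 20
f 19 20 11
f 20 9 21
f 20 21 11
f 21 9 10
f 21 10 11
f 22 59 38
f 59 33 62
f 38 62 27
f 59 62 38
f 22 38 34
f 38 27 39
f 34 39 23
f 38 39 34
f 22 34 43
f 34 23 44
f 43 44 29
f 34 44 43
f 22 43 55
f 43 29 58
f 55 58 32
f 43 58 55
f 22 55 59
f 55 32 63
f 59 63 33
f 55 63 59
f 23 39 50
f 39 27 53
f 50 53 31
f 39 53 50
f 27 62 40
f 62 33 61
f 40 61 26
f 62 61 40
f 33 63 60
f 63 32 56
f 60 56 24
f 63 56 60
f 32 58 57
f 58 29 45
f 57 45 28
f 58 45 57
f 29 44 49
f 44 23 46
f 49 46 30
f 44 46 49
f 25 51 37
f 51 31 52
f 37 52 26
f 51 52 37
f 25 37 35
f 37 26 36
f 35 36 24
f 37 36 35
f 25 35 42
f 35 24 41
f 42 41 28
f 35 41 42
f 25 42 47
f 42 28 48
f 47 48 30
f 42 48 47
f 25 47 51
f 47 30 54
f 51 54 31
f 47 54 51
f 26 52 40
f 52 31 53
f 40 53 27
f 52 53 40
f 24 36 60
f 36 26 61
f 60 61 33
f 36 61 60
f 28 41 57
f 41 24 56
f 57 56 32
f 41 56 57
f 30 48 49
f 48 28 45
f 49 45 29
f 48 45 49
f 31 54 50
f 54 30 46
f 50 46 23
f 54 46 50
f 65 64 68
f 65 68 66
f 66 68 69
f 66 69 67
f 68 64 70
f 68 70 69
f 69 70 71
f 69 71 67
f 70 64 72
f 70 72 71
f 71 72 73
f 71 73 67
f 72 64 74
f 72 74 73
f 73 74 75
f 73 75 67
f 74 64 76
f 74 76 75
f 75 76 77
f 75 77 67
f 76 64 78
f 76 78 77
f 77 78 79
f 77 79 67
f 78 64 80
f 78 80 79
f 79 80 81
f 79 81 67
f 80 64 82
f 80 82 81
f 81 82 83
f 81 83 67
f 82 64 84
f 82 84 83
f 83 84 85
f 83 85 67
f 84 64 86
f 84 86 85
f 85 86 87
f 85 87 67
f 86 64 88
f 86 88 87
f 87 88 89
f 87 89 67
f 88 64 65
f 88 65 89
f 89 65 66
f 89 66 67



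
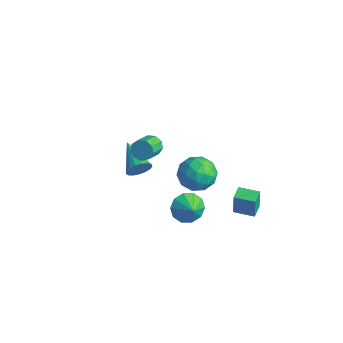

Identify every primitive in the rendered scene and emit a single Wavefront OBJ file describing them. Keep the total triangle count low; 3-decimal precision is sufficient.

v 1.373 -0.254 -2.946
v 1.935 -0.397 -3.797
v 2.227 -0.546 -2.334
v 2.009 0.208 -3.612
v 1.84 0.636 -3.172
v 1.493 0.724 -2.646
v 1.1 0.439 -2.234
v 0.812 -0.111 -2.095
v 0.738 -0.715 -2.28
v 0.906 -1.144 -2.72
v 1.254 -1.232 -3.246
v 1.647 -0.947 -3.658
v -2.909 -0.314 -2.64
v -2.554 0.033 -1.986
v -4.851 0.354 -1.94
v -2.553 0.318 -2.256
v -2.634 0.458 -2.613
v -2.777 0.422 -2.977
v -2.951 0.217 -3.263
v -3.115 -0.109 -3.407
v -3.231 -0.483 -3.374
v -3.274 -0.817 -3.174
v -3.233 -1.037 -2.851
v -3.118 -1.09 -2.48
v -2.955 -0.966 -2.145
v -2.781 -0.692 -1.924
v -2.636 -0.332 -1.867
v 1.62 0.297 0.051
v 2.317 0.899 0.818
v 1.943 -1.339 1.042
v 2.64 -0.737 1.809
v 1.458 -0.54 1.793
v 1.258 0.471 1.181
v 3.002 -0.911 0.679
v 2.802 0.1 0.067
v 3.171 0.153 1.206
v 2.217 0.381 1.894
v 2.043 -0.821 -0.034
v 1.089 -0.593 0.654
v 1.94 0.741 0.348
v 2.32 -1.181 1.512
v 1.625 -1.066 1.503
v 2.035 -0.712 1.954
v 1.318 0.49 0.561
v 1.728 0.844 1.012
v 1.223 -0.002 1.585
v 2.532 -1.284 0.848
v 2.942 -0.93 1.299
v 2.225 0.272 -0.094
v 2.635 0.626 0.357
v 3.037 -0.438 0.275
v 2.852 0.657 1.026
v 3.042 -0.305 1.609
v 3.254 -0.407 0.945
v 3.137 0.187 0.585
v 2.291 0.791 1.431
v 2.481 -0.17 2.013
v 1.786 -0.055 2.004
v 1.669 0.539 1.644
v 2.793 0.353 1.659
v 1.779 -0.27 -0.153
v 1.969 -1.231 0.429
v 2.591 -0.979 0.216
v 2.474 -0.385 -0.144
v 1.218 -0.135 0.251
v 1.408 -1.097 0.834
v 1.123 -0.627 1.275
v 1.006 -0.033 0.915
v 1.467 -0.793 0.201
v 3.572 1.237 -2.545
v 3.582 1.243 -1.145
v 3.067 2.054 -2.545
v 3.076 2.06 -1.145
v 4.644 1.9 -2.555
v 4.653 1.906 -1.155
v 4.138 2.717 -2.555
v 4.148 2.723 -1.155
v -0.969 -0.944 1.613
v -0.696 -1.18 1.013
v -0.178 -2.292 1.687
v -0.451 -2.056 2.287
v -0.381 -0.898 1.237
v 0.138 -2.01 1.911
v -0.341 -0.637 1.636
v 0.178 -1.749 2.31
v -0.594 -0.52 2.025
v -0.076 -1.632 2.699
v -1.024 -0.601 2.221
v -0.505 -1.713 2.895
v -1.427 -0.843 2.132
v -0.909 -1.955 2.806
v -1.617 -1.132 1.801
v -1.098 -2.244 2.475
v -1.503 -1.333 1.382
v -0.985 -2.445 2.056
v -1.14 -1.352 1.07
v -0.621 -2.464 1.745
f 2 1 4
f 2 4 3
f 4 1 5
f 4 5 3
f 5 1 6
f 5 6 3
f 6 1 7
f 6 7 3
f 7 1 8
f 7 8 3
f 8 1 9
f 8 9 3
f 9 1 10
f 9 10 3
f 10 1 11
f 10 11 3
f 11 1 12
f 11 12 3
f 12 1 2
f 12 2 3
f 14 13 16
f 14 16 15
f 16 13 17
f 16 17 15
f 17 13 18
f 17 18 15
f 18 13 19
f 18 19 15
f 19 13 20
f 19 20 15
f 20 13 21
f 20 21 15
f 21 13 22
f 21 22 15
f 22 13 23
f 22 23 15
f 23 13 24
f 23 24 15
f 24 13 25
f 24 25 15
f 25 13 26
f 25 26 15
f 26 13 27
f 26 27 15
f 27 13 14
f 27 14 15
f 28 65 44
f 65 39 68
f 44 68 33
f 65 68 44
f 28 44 40
f 44 33 45
f 40 45 29
f 44 45 40
f 28 40 49
f 40 29 50
f 49 50 35
f 40 50 49
f 28 49 61
f 49 35 64
f 61 64 38
f 49 64 61
f 28 61 65
f 61 38 69
f 65 69 39
f 61 69 65
f 29 45 56
f 45 33 59
f 56 59 37
f 45 59 56
f 33 68 46
f 68 39 67
f 46 67 32
f 68 67 46
f 39 69 66
f 69 38 62
f 66 62 30
f 69 62 66
f 38 64 63
f 64 35 51
f 63 51 34
f 64 51 63
f 35 50 55
f 50 29 52
f 55 52 36
f 50 52 55
f 31 57 43
f 57 37 58
f 43 58 32
f 57 58 43
f 31 43 41
f 43 32 42
f 41 42 30
f 43 42 41
f 31 41 48
f 41 30 47
f 48 47 34
f 41 47 48
f 31 48 53
f 48 34 54
f 53 54 36
f 48 54 53
f 31 53 57
f 53 36 60
f 57 60 37
f 53 60 57
f 32 58 46
f 58 37 59
f 46 59 33
f 58 59 46
f 30 42 66
f 42 32 67
f 66 67 39
f 42 67 66
f 34 47 63
f 47 30 62
f 63 62 38
f 47 62 63
f 36 54 55
f 54 34 51
f 55 51 35
f 54 51 55
f 37 60 56
f 60 36 52
f 56 52 29
f 60 52 56
f 71 73 70
f 74 71 70
f 70 73 72
f 72 74 70
f 71 77 73
f 75 71 74
f 75 77 71
f 73 77 72
f 76 74 72
f 72 77 76
f 76 75 74
f 77 75 76
f 79 78 82
f 79 82 80
f 80 82 83
f 80 83 81
f 82 78 84
f 82 84 83
f 83 84 85
f 83 85 81
f 84 78 86
f 84 86 85
f 85 86 87
f 85 87 81
f 86 78 88
f 86 88 87
f 87 88 89
f 87 89 81
f 88 78 90
f 88 90 89
f 89 90 91
f 89 91 81
f 90 78 92
f 90 92 91
f 91 92 93
f 91 93 81
f 92 78 94
f 92 94 93
f 93 94 95
f 93 95 81
f 94 78 96
f 94 96 95
f 95 96 97
f 95 97 81
f 96 78 79
f 96 79 97
f 97 79 80
f 97 80 81



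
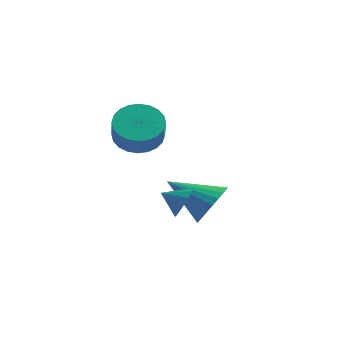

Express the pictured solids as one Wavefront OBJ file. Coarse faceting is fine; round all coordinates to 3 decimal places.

v -3.883 -1.454 1.285
v -3.088 -0.769 1.245
v -2.442 -1.461 2.235
v -3.237 -2.146 2.275
v -3.33 -0.594 1.525
v -2.684 -1.286 2.516
v -3.656 -0.55 1.769
v -3.011 -1.242 2.759
v -4.017 -0.644 1.939
v -3.372 -1.336 2.929
v -4.358 -0.86 2.009
v -3.712 -1.552 3
v -4.626 -1.168 1.969
v -3.98 -1.86 2.96
v -4.781 -1.518 1.825
v -4.135 -2.211 2.816
v -4.799 -1.859 1.599
v -4.153 -2.552 2.589
v -4.678 -2.139 1.325
v -4.032 -2.831 2.315
v -4.436 -2.314 1.044
v -3.79 -3.006 2.035
v -4.109 -2.358 0.801
v -3.464 -3.05 1.791
v -3.748 -2.264 0.631
v -3.103 -2.956 1.621
v -3.408 -2.048 0.56
v -2.762 -2.74 1.551
v -3.14 -1.74 0.6
v -2.494 -2.432 1.591
v -2.985 -1.389 0.744
v -2.339 -2.082 1.735
v -2.967 -1.048 0.971
v -2.321 -1.741 1.961
v -0.57 -2.585 -1.188
v -0.058 -2.987 -0.707
v -1.35 -3.055 -0.752
v -0.152 -2.637 -0.497
v -0.357 -2.272 -0.472
v -0.62 -1.992 -0.639
v -0.869 -1.87 -0.954
v -1.038 -1.94 -1.331
v -1.082 -2.183 -1.67
v -0.988 -2.533 -1.88
v -0.782 -2.898 -1.905
v -0.52 -3.178 -1.737
v -0.27 -3.3 -1.423
v -0.101 -3.23 -1.046
v -1.712 0.539 -2.638
v -1.085 0.425 -1.754
v -3.428 -0.239 -1.522
v -1.231 0.821 -1.702
v -1.45 1.174 -1.792
v -1.709 1.431 -2.011
v -1.968 1.552 -2.326
v -2.189 1.518 -2.688
v -2.337 1.336 -3.043
v -2.39 1.032 -3.336
v -2.339 0.653 -3.522
v -2.194 0.257 -3.575
v -1.975 -0.096 -3.484
v -1.716 -0.352 -3.265
v -1.456 -0.473 -2.951
v -1.236 -0.44 -2.589
v -1.088 -0.257 -2.234
v -1.035 0.046 -1.941
f 2 1 5
f 2 5 3
f 3 5 6
f 3 6 4
f 5 1 7
f 5 7 6
f 6 7 8
f 6 8 4
f 7 1 9
f 7 9 8
f 8 9 10
f 8 10 4
f 9 1 11
f 9 11 10
f 10 11 12
f 10 12 4
f 11 1 13
f 11 13 12
f 12 13 14
f 12 14 4
f 13 1 15
f 13 15 14
f 14 15 16
f 14 16 4
f 15 1 17
f 15 17 16
f 16 17 18
f 16 18 4
f 17 1 19
f 17 19 18
f 18 19 20
f 18 20 4
f 19 1 21
f 19 21 20
f 20 21 22
f 20 22 4
f 21 1 23
f 21 23 22
f 22 23 24
f 22 24 4
f 23 1 25
f 23 25 24
f 24 25 26
f 24 26 4
f 25 1 27
f 25 27 26
f 26 27 28
f 26 28 4
f 27 1 29
f 27 29 28
f 28 29 30
f 28 30 4
f 29 1 31
f 29 31 30
f 30 31 32
f 30 32 4
f 31 1 33
f 31 33 32
f 32 33 34
f 32 34 4
f 33 1 2
f 33 2 34
f 34 2 3
f 34 3 4
f 36 35 38
f 36 38 37
f 38 35 39
f 38 39 37
f 39 35 40
f 39 40 37
f 40 35 41
f 40 41 37
f 41 35 42
f 41 42 37
f 42 35 43
f 42 43 37
f 43 35 44
f 43 44 37
f 44 35 45
f 44 45 37
f 45 35 46
f 45 46 37
f 46 35 47
f 46 47 37
f 47 35 48
f 47 48 37
f 48 35 36
f 48 36 37
f 50 49 52
f 50 52 51
f 52 49 53
f 52 53 51
f 53 49 54
f 53 54 51
f 54 49 55
f 54 55 51
f 55 49 56
f 55 56 51
f 56 49 57
f 56 57 51
f 57 49 58
f 57 58 51
f 58 49 59
f 58 59 51
f 59 49 60
f 59 60 51
f 60 49 61
f 60 61 51
f 61 49 62
f 61 62 51
f 62 49 63
f 62 63 51
f 63 49 64
f 63 64 51
f 64 49 65
f 64 65 51
f 65 49 66
f 65 66 51
f 66 49 50
f 66 50 51



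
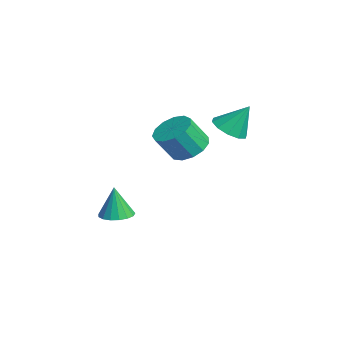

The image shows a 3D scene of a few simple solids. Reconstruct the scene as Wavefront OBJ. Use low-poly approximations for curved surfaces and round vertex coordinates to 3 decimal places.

v 3.737 -0.634 1.453
v 4.628 -0.279 1.599
v 4.754 -1.111 2.853
v 3.863 -1.466 2.707
v 4.284 0.058 1.857
v 4.41 -0.774 3.111
v 3.766 0.175 1.987
v 3.892 -0.657 3.241
v 3.239 0.036 1.948
v 3.365 -0.797 3.201
v 2.87 -0.316 1.751
v 2.996 -1.149 3.005
v 2.776 -0.769 1.46
v 2.903 -1.602 2.713
v 2.988 -1.179 1.167
v 3.114 -2.012 2.42
v 3.437 -1.416 0.964
v 3.563 -2.248 2.218
v 3.981 -1.404 0.917
v 4.107 -2.237 2.171
v 4.448 -1.148 1.04
v 4.574 -1.98 2.294
v 4.689 -0.729 1.294
v 4.815 -1.561 2.548
v 0.212 -3.12 -4.037
v 0.928 -3.558 -4.005
v 0.088 -3.2 -2.363
v 1.048 -3.175 -3.978
v 0.976 -2.78 -3.964
v 0.73 -2.462 -3.967
v 0.364 -2.296 -3.986
v -0.036 -2.318 -4.017
v -0.379 -2.523 -4.052
v -0.588 -2.866 -4.084
v -0.613 -3.267 -4.105
v -0.449 -3.634 -4.11
v -0.134 -3.883 -4.099
v 0.261 -3.958 -4.073
v 0.644 -3.84 -4.039
v 2.47 1.47 1.852
v 3.005 2.056 1.387
v 2.75 2.29 3.208
v 2.473 2.256 1.375
v 1.94 2.156 1.545
v 1.609 1.794 1.833
v 1.607 1.308 2.128
v 1.935 0.883 2.317
v 2.467 0.683 2.328
v 3 0.783 2.158
v 3.331 1.145 1.871
v 3.333 1.631 1.576
f 2 1 5
f 2 5 3
f 3 5 6
f 3 6 4
f 5 1 7
f 5 7 6
f 6 7 8
f 6 8 4
f 7 1 9
f 7 9 8
f 8 9 10
f 8 10 4
f 9 1 11
f 9 11 10
f 10 11 12
f 10 12 4
f 11 1 13
f 11 13 12
f 12 13 14
f 12 14 4
f 13 1 15
f 13 15 14
f 14 15 16
f 14 16 4
f 15 1 17
f 15 17 16
f 16 17 18
f 16 18 4
f 17 1 19
f 17 19 18
f 18 19 20
f 18 20 4
f 19 1 21
f 19 21 20
f 20 21 22
f 20 22 4
f 21 1 23
f 21 23 22
f 22 23 24
f 22 24 4
f 23 1 2
f 23 2 24
f 24 2 3
f 24 3 4
f 26 25 28
f 26 28 27
f 28 25 29
f 28 29 27
f 29 25 30
f 29 30 27
f 30 25 31
f 30 31 27
f 31 25 32
f 31 32 27
f 32 25 33
f 32 33 27
f 33 25 34
f 33 34 27
f 34 25 35
f 34 35 27
f 35 25 36
f 35 36 27
f 36 25 37
f 36 37 27
f 37 25 38
f 37 38 27
f 38 25 39
f 38 39 27
f 39 25 26
f 39 26 27
f 41 40 43
f 41 43 42
f 43 40 44
f 43 44 42
f 44 40 45
f 44 45 42
f 45 40 46
f 45 46 42
f 46 40 47
f 46 47 42
f 47 40 48
f 47 48 42
f 48 40 49
f 48 49 42
f 49 40 50
f 49 50 42
f 50 40 51
f 50 51 42
f 51 40 41
f 51 41 42



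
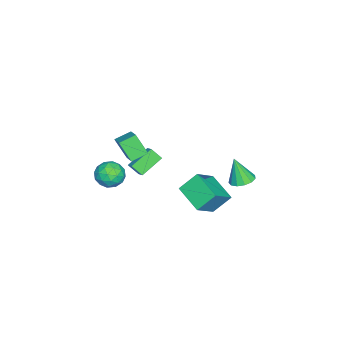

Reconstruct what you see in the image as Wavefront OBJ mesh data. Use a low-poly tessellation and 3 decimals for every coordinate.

v 2.667 4.084 1.472
v 1.703 2.723 2.095
v 3.956 3.645 2.506
v 2.992 2.284 3.129
v 3.188 3.256 0.471
v 2.224 1.895 1.094
v 4.477 2.817 1.505
v 3.513 1.456 2.128
v 1.502 -1.296 3.041
v 1.283 -2.074 4.173
v 2.592 -0.595 3.734
v 2.374 -1.373 4.865
v 2.166 -1.987 2.695
v 1.948 -2.765 3.826
v 3.257 -1.286 3.387
v 3.038 -2.064 4.519
v -4.645 -3.43 -1.921
v -4.107 -2.985 -1.491
v -4.669 -2.782 -2.56
v -4.131 -2.337 -2.13
v -3.409 -4.163 -2.71
v -2.871 -3.718 -2.28
v -3.433 -3.515 -3.349
v -2.895 -3.07 -2.919
v -1.084 3.469 -0.118
v -0.451 3.043 -0.228
v -1.156 2.951 1.458
v -0.315 3.433 -0.094
v -0.423 3.834 0.033
v -0.74 4.119 0.111
v -1.167 4.197 0.118
v -1.567 4.044 0.049
v -1.814 3.709 -0.073
v -1.829 3.297 -0.208
v -1.607 2.94 -0.316
v -1.219 2.75 -0.36
v -0.789 2.789 -0.327
v 1.299 -2.669 0.807
v 2.071 -2.971 0.395
v 0.509 -3.729 0.105
v 1.281 -4.031 -0.307
v 1.167 -4.146 0.604
v 1.655 -3.491 1.038
v 0.925 -3.209 -0.538
v 1.413 -2.554 -0.104
v 1.839 -3.305 -0.436
v 1.989 -3.884 0.27
v 0.591 -2.816 0.23
v 0.741 -3.395 0.936
v 1.754 -2.726 0.663
v 0.826 -3.974 -0.163
v 0.759 -4.041 0.373
v 1.213 -4.218 0.131
v 1.51 -3.032 1.041
v 1.964 -3.21 0.799
v 1.433 -3.901 0.921
v 0.616 -3.49 -0.299
v 1.07 -3.668 -0.541
v 1.367 -2.482 0.369
v 1.821 -2.659 0.127
v 1.147 -2.799 -0.421
v 2.072 -3.1 -0.068
v 1.608 -3.724 -0.481
v 1.398 -3.241 -0.616
v 1.685 -2.855 -0.361
v 2.16 -3.441 0.347
v 1.696 -4.064 -0.066
v 1.629 -4.132 0.47
v 1.916 -3.746 0.725
v 2.024 -3.637 -0.141
v 0.884 -2.636 0.566
v 0.42 -3.259 0.153
v 0.664 -2.954 -0.225
v 0.951 -2.568 0.03
v 0.972 -2.976 0.981
v 0.508 -3.6 0.568
v 0.895 -3.845 0.861
v 1.182 -3.459 1.116
v 0.556 -3.063 0.641
f 2 4 1
f 5 2 1
f 1 4 3
f 3 5 1
f 2 8 4
f 6 2 5
f 6 8 2
f 4 8 3
f 7 5 3
f 3 8 7
f 7 6 5
f 8 6 7
f 10 12 9
f 13 10 9
f 9 12 11
f 11 13 9
f 10 16 12
f 14 10 13
f 14 16 10
f 12 16 11
f 15 13 11
f 11 16 15
f 15 14 13
f 16 14 15
f 18 20 17
f 21 18 17
f 17 20 19
f 19 21 17
f 18 24 20
f 22 18 21
f 22 24 18
f 20 24 19
f 23 21 19
f 19 24 23
f 23 22 21
f 24 22 23
f 26 25 28
f 26 28 27
f 28 25 29
f 28 29 27
f 29 25 30
f 29 30 27
f 30 25 31
f 30 31 27
f 31 25 32
f 31 32 27
f 32 25 33
f 32 33 27
f 33 25 34
f 33 34 27
f 34 25 35
f 34 35 27
f 35 25 36
f 35 36 27
f 36 25 37
f 36 37 27
f 37 25 26
f 37 26 27
f 38 75 54
f 75 49 78
f 54 78 43
f 75 78 54
f 38 54 50
f 54 43 55
f 50 55 39
f 54 55 50
f 38 50 59
f 50 39 60
f 59 60 45
f 50 60 59
f 38 59 71
f 59 45 74
f 71 74 48
f 59 74 71
f 38 71 75
f 71 48 79
f 75 79 49
f 71 79 75
f 39 55 66
f 55 43 69
f 66 69 47
f 55 69 66
f 43 78 56
f 78 49 77
f 56 77 42
f 78 77 56
f 49 79 76
f 79 48 72
f 76 72 40
f 79 72 76
f 48 74 73
f 74 45 61
f 73 61 44
f 74 61 73
f 45 60 65
f 60 39 62
f 65 62 46
f 60 62 65
f 41 67 53
f 67 47 68
f 53 68 42
f 67 68 53
f 41 53 51
f 53 42 52
f 51 52 40
f 53 52 51
f 41 51 58
f 51 40 57
f 58 57 44
f 51 57 58
f 41 58 63
f 58 44 64
f 63 64 46
f 58 64 63
f 41 63 67
f 63 46 70
f 67 70 47
f 63 70 67
f 42 68 56
f 68 47 69
f 56 69 43
f 68 69 56
f 40 52 76
f 52 42 77
f 76 77 49
f 52 77 76
f 44 57 73
f 57 40 72
f 73 72 48
f 57 72 73
f 46 64 65
f 64 44 61
f 65 61 45
f 64 61 65
f 47 70 66
f 70 46 62
f 66 62 39
f 70 62 66



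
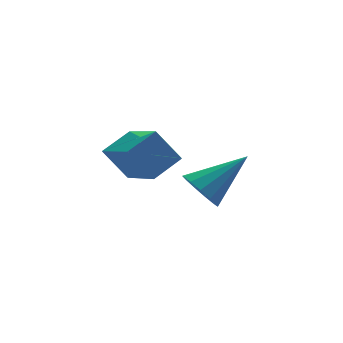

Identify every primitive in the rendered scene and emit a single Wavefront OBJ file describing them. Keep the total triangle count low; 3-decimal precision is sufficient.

v -1.702 0.494 -3.696
v -1.245 0.105 -4.27
v -0.038 0.746 -2.544
v -1.237 0.559 -4.381
v -1.377 0.992 -4.275
v -1.619 1.268 -3.985
v -1.888 1.297 -3.603
v -2.098 1.072 -3.251
v -2.182 0.663 -3.041
v -2.114 0.2 -3.038
v -1.914 -0.169 -3.245
v -1.648 -0.328 -3.595
v -1.398 -0.226 -3.977
v -3.719 4.634 -3.722
v -3.396 2.738 -2.807
v -2.631 5.077 -3.189
v -2.308 3.181 -2.274
v -2.972 4.199 -4.886
v -2.649 2.303 -3.971
v -1.884 4.642 -4.353
v -1.561 2.746 -3.438
f 2 1 4
f 2 4 3
f 4 1 5
f 4 5 3
f 5 1 6
f 5 6 3
f 6 1 7
f 6 7 3
f 7 1 8
f 7 8 3
f 8 1 9
f 8 9 3
f 9 1 10
f 9 10 3
f 10 1 11
f 10 11 3
f 11 1 12
f 11 12 3
f 12 1 13
f 12 13 3
f 13 1 2
f 13 2 3
f 15 17 14
f 18 15 14
f 14 17 16
f 16 18 14
f 15 21 17
f 19 15 18
f 19 21 15
f 17 21 16
f 20 18 16
f 16 21 20
f 20 19 18
f 21 19 20



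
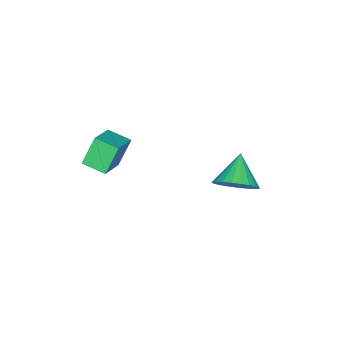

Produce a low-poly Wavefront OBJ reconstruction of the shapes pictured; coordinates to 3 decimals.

v -3.154 3.387 -0.462
v -2.601 3.182 0.109
v -4.106 3.053 0.342
v -2.651 3.491 0.178
v -2.777 3.783 0.15
v -2.961 4.015 0.029
v -3.174 4.152 -0.167
v -3.384 4.172 -0.408
v -3.559 4.073 -0.657
v -3.672 3.869 -0.876
v -3.706 3.592 -1.032
v -3.656 3.283 -1.101
v -3.53 2.991 -1.073
v -3.346 2.759 -0.952
v -3.134 2.622 -0.756
v -2.924 2.602 -0.515
v -2.749 2.701 -0.266
v -2.635 2.905 -0.047
v 0.267 0.052 2.538
v -0.268 0.225 3.484
v 0.209 0.89 2.353
v -0.325 1.063 3.299
v 1.365 0.257 3.121
v 0.831 0.43 4.067
v 1.308 1.095 2.936
v 0.773 1.268 3.882
f 2 1 4
f 2 4 3
f 4 1 5
f 4 5 3
f 5 1 6
f 5 6 3
f 6 1 7
f 6 7 3
f 7 1 8
f 7 8 3
f 8 1 9
f 8 9 3
f 9 1 10
f 9 10 3
f 10 1 11
f 10 11 3
f 11 1 12
f 11 12 3
f 12 1 13
f 12 13 3
f 13 1 14
f 13 14 3
f 14 1 15
f 14 15 3
f 15 1 16
f 15 16 3
f 16 1 17
f 16 17 3
f 17 1 18
f 17 18 3
f 18 1 2
f 18 2 3
f 20 22 19
f 23 20 19
f 19 22 21
f 21 23 19
f 20 26 22
f 24 20 23
f 24 26 20
f 22 26 21
f 25 23 21
f 21 26 25
f 25 24 23
f 26 24 25



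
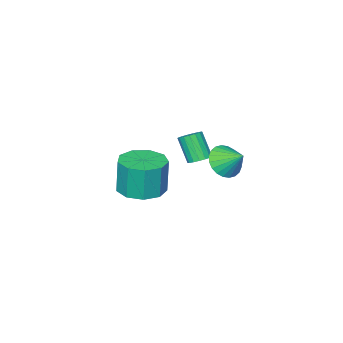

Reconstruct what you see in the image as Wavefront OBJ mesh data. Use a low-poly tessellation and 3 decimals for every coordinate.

v 1.417 1.131 0.491
v 2.016 1.944 0.509
v 1.942 1.962 2.127
v 1.343 1.149 2.109
v 1.353 2.139 0.477
v 1.28 2.157 2.095
v 0.721 1.862 0.451
v 0.648 1.88 2.07
v 0.414 1.243 0.444
v 0.341 1.261 2.062
v 0.576 0.572 0.459
v 0.503 0.59 2.077
v 1.132 0.162 0.489
v 1.058 0.18 2.107
v 1.82 0.206 0.519
v 1.747 0.224 2.138
v 2.32 0.682 0.537
v 2.247 0.7 2.155
v 2.397 1.369 0.533
v 2.324 1.387 2.151
v -1.957 2.325 1.212
v -1.323 2.048 1.671
v -2.063 3.235 1.908
v -1.169 2.232 1.453
v -1.134 2.43 1.2
v -1.225 2.612 0.948
v -1.427 2.751 0.736
v -1.71 2.824 0.597
v -2.031 2.822 0.551
v -2.34 2.744 0.607
v -2.591 2.602 0.754
v -2.746 2.418 0.971
v -2.781 2.22 1.225
v -2.69 2.038 1.477
v -2.488 1.9 1.688
v -2.205 1.826 1.828
v -1.884 1.828 1.873
v -1.574 1.906 1.818
v -3.719 -1.046 -0.955
v -3.448 -1.461 -1.194
v -3.53 -2.188 -0.024
v -3.801 -1.774 0.215
v -3.257 -1.314 -1.088
v -3.339 -2.041 0.081
v -3.172 -1.105 -0.953
v -3.254 -1.832 0.217
v -3.212 -0.882 -0.817
v -3.295 -1.61 0.353
v -3.369 -0.698 -0.714
v -3.451 -1.425 0.456
v -3.605 -0.593 -0.665
v -3.687 -1.32 0.505
v -3.868 -0.592 -0.683
v -3.95 -1.319 0.487
v -4.096 -0.695 -0.763
v -4.179 -1.422 0.407
v -4.238 -0.879 -0.887
v -4.321 -1.606 0.283
v -4.261 -1.101 -1.027
v -4.344 -1.828 0.143
v -4.16 -1.31 -1.15
v -4.242 -2.038 0.02
v -3.958 -1.459 -1.229
v -4.04 -2.187 -0.059
v -3.701 -1.514 -1.244
v -3.783 -2.241 -0.074
f 2 1 5
f 2 5 3
f 3 5 6
f 3 6 4
f 5 1 7
f 5 7 6
f 6 7 8
f 6 8 4
f 7 1 9
f 7 9 8
f 8 9 10
f 8 10 4
f 9 1 11
f 9 11 10
f 10 11 12
f 10 12 4
f 11 1 13
f 11 13 12
f 12 13 14
f 12 14 4
f 13 1 15
f 13 15 14
f 14 15 16
f 14 16 4
f 15 1 17
f 15 17 16
f 16 17 18
f 16 18 4
f 17 1 19
f 17 19 18
f 18 19 20
f 18 20 4
f 19 1 2
f 19 2 20
f 20 2 3
f 20 3 4
f 22 21 24
f 22 24 23
f 24 21 25
f 24 25 23
f 25 21 26
f 25 26 23
f 26 21 27
f 26 27 23
f 27 21 28
f 27 28 23
f 28 21 29
f 28 29 23
f 29 21 30
f 29 30 23
f 30 21 31
f 30 31 23
f 31 21 32
f 31 32 23
f 32 21 33
f 32 33 23
f 33 21 34
f 33 34 23
f 34 21 35
f 34 35 23
f 35 21 36
f 35 36 23
f 36 21 37
f 36 37 23
f 37 21 38
f 37 38 23
f 38 21 22
f 38 22 23
f 40 39 43
f 40 43 41
f 41 43 44
f 41 44 42
f 43 39 45
f 43 45 44
f 44 45 46
f 44 46 42
f 45 39 47
f 45 47 46
f 46 47 48
f 46 48 42
f 47 39 49
f 47 49 48
f 48 49 50
f 48 50 42
f 49 39 51
f 49 51 50
f 50 51 52
f 50 52 42
f 51 39 53
f 51 53 52
f 52 53 54
f 52 54 42
f 53 39 55
f 53 55 54
f 54 55 56
f 54 56 42
f 55 39 57
f 55 57 56
f 56 57 58
f 56 58 42
f 57 39 59
f 57 59 58
f 58 59 60
f 58 60 42
f 59 39 61
f 59 61 60
f 60 61 62
f 60 62 42
f 61 39 63
f 61 63 62
f 62 63 64
f 62 64 42
f 63 39 65
f 63 65 64
f 64 65 66
f 64 66 42
f 65 39 40
f 65 40 66
f 66 40 41
f 66 41 42



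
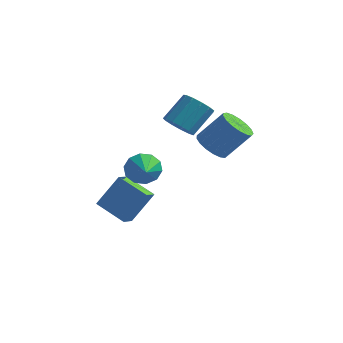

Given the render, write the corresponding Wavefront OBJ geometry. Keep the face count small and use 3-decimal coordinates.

v -4.138 0.127 -3.936
v -3.297 0.95 -2.282
v -4.119 1 -4.38
v -3.278 1.824 -2.726
v -2.482 -0.244 -4.594
v -1.641 0.58 -2.94
v -2.463 0.63 -5.038
v -1.622 1.453 -3.384
v -0.984 2.932 0.785
v -0.555 2.265 1.25
v 0.014 3.46 2.44
v -0.416 4.128 1.975
v -0.213 2.446 0.905
v 0.356 3.641 2.095
v -0.116 2.781 0.522
v 0.453 3.976 1.712
v -0.294 3.165 0.222
v 0.274 4.36 1.412
v -0.692 3.474 0.101
v -0.124 4.67 1.292
v -1.183 3.612 0.197
v -0.614 4.807 1.388
v -1.61 3.534 0.48
v -1.042 4.729 1.67
v -1.839 3.265 0.859
v -1.27 4.46 2.05
v -1.796 2.89 1.215
v -1.228 4.085 2.405
v -1.496 2.529 1.434
v -0.927 3.724 2.625
v -1.033 2.296 1.447
v -0.465 3.491 2.638
v -0.973 -1.201 0.046
v -0.308 -1.091 -0.581
v -0.287 -2.339 0.574
v -0.166 -0.791 -0.119
v -0.332 -0.648 0.406
v -0.743 -0.716 0.793
v -1.242 -0.969 0.895
v -1.638 -1.311 0.672
v -1.78 -1.611 0.211
v -1.614 -1.755 -0.314
v -1.203 -1.687 -0.701
v -0.704 -1.433 -0.803
v 1.544 1.086 0.961
v 2.241 1.298 0.351
v 3.333 1.906 1.809
v 2.636 1.694 2.419
v 1.997 1.681 0.374
v 3.088 2.288 1.833
v 1.649 1.927 0.532
v 2.74 2.535 1.99
v 1.277 1.981 0.788
v 2.368 2.589 2.246
v 0.966 1.83 1.083
v 2.058 2.438 2.542
v 0.788 1.509 1.351
v 1.879 2.116 2.809
v 0.783 1.09 1.529
v 1.874 1.698 2.987
v 0.952 0.671 1.577
v 2.044 1.279 3.035
v 1.257 0.347 1.484
v 2.349 0.954 2.942
v 1.628 0.192 1.271
v 2.719 0.8 2.729
v 1.98 0.242 0.987
v 3.071 0.85 2.445
v 2.232 0.486 0.697
v 3.323 1.093 2.155
v 2.326 0.867 0.467
v 3.417 1.474 1.926
f 2 4 1
f 5 2 1
f 1 4 3
f 3 5 1
f 2 8 4
f 6 2 5
f 6 8 2
f 4 8 3
f 7 5 3
f 3 8 7
f 7 6 5
f 8 6 7
f 10 9 13
f 10 13 11
f 11 13 14
f 11 14 12
f 13 9 15
f 13 15 14
f 14 15 16
f 14 16 12
f 15 9 17
f 15 17 16
f 16 17 18
f 16 18 12
f 17 9 19
f 17 19 18
f 18 19 20
f 18 20 12
f 19 9 21
f 19 21 20
f 20 21 22
f 20 22 12
f 21 9 23
f 21 23 22
f 22 23 24
f 22 24 12
f 23 9 25
f 23 25 24
f 24 25 26
f 24 26 12
f 25 9 27
f 25 27 26
f 26 27 28
f 26 28 12
f 27 9 29
f 27 29 28
f 28 29 30
f 28 30 12
f 29 9 31
f 29 31 30
f 30 31 32
f 30 32 12
f 31 9 10
f 31 10 32
f 32 10 11
f 32 11 12
f 34 33 36
f 34 36 35
f 36 33 37
f 36 37 35
f 37 33 38
f 37 38 35
f 38 33 39
f 38 39 35
f 39 33 40
f 39 40 35
f 40 33 41
f 40 41 35
f 41 33 42
f 41 42 35
f 42 33 43
f 42 43 35
f 43 33 44
f 43 44 35
f 44 33 34
f 44 34 35
f 46 45 49
f 46 49 47
f 47 49 50
f 47 50 48
f 49 45 51
f 49 51 50
f 50 51 52
f 50 52 48
f 51 45 53
f 51 53 52
f 52 53 54
f 52 54 48
f 53 45 55
f 53 55 54
f 54 55 56
f 54 56 48
f 55 45 57
f 55 57 56
f 56 57 58
f 56 58 48
f 57 45 59
f 57 59 58
f 58 59 60
f 58 60 48
f 59 45 61
f 59 61 60
f 60 61 62
f 60 62 48
f 61 45 63
f 61 63 62
f 62 63 64
f 62 64 48
f 63 45 65
f 63 65 64
f 64 65 66
f 64 66 48
f 65 45 67
f 65 67 66
f 66 67 68
f 66 68 48
f 67 45 69
f 67 69 68
f 68 69 70
f 68 70 48
f 69 45 71
f 69 71 70
f 70 71 72
f 70 72 48
f 71 45 46
f 71 46 72
f 72 46 47
f 72 47 48



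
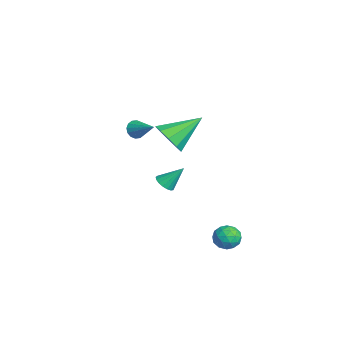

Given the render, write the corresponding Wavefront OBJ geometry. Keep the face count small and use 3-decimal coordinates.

v -1.922 -1.11 0.362
v -0.954 -0.904 0.351
v -2.258 0.53 1.458
v -1.21 -0.633 -0.133
v -1.739 -0.543 -0.429
v -2.337 -0.67 -0.422
v -2.777 -0.965 -0.116
v -2.891 -1.315 0.373
v -2.634 -1.587 0.858
v -2.106 -1.676 1.153
v -1.508 -1.549 1.146
v -1.067 -1.254 0.84
v 1.823 -3.172 3.039
v 2.155 -3.462 2.783
v 2.817 -2.548 3.621
v 2.114 -3.253 2.628
v 1.995 -3.021 2.583
v 1.83 -2.83 2.661
v 1.663 -2.731 2.84
v 1.539 -2.749 3.072
v 1.491 -2.881 3.295
v 1.532 -3.091 3.45
v 1.651 -3.323 3.495
v 1.816 -3.514 3.418
v 1.983 -3.613 3.239
v 2.107 -3.594 3.007
v 3.42 1.178 -2.975
v 3.756 0.663 -2.653
v 3.144 0.477 -3.807
v 3.48 -0.038 -3.485
v 2.893 0.216 -3.215
v 3.064 0.649 -2.701
v 3.836 0.491 -3.759
v 4.007 0.924 -3.245
v 4.013 0.238 -3.137
v 3.43 0.069 -2.801
v 3.47 1.071 -3.659
v 2.887 0.902 -3.323
v 3.612 0.982 -2.741
v 3.288 0.158 -3.719
v 2.943 0.307 -3.561
v 3.14 0.005 -3.371
v 3.205 0.974 -2.769
v 3.403 0.671 -2.58
v 2.896 0.409 -2.91
v 3.497 0.469 -3.88
v 3.695 0.166 -3.691
v 3.76 1.135 -3.089
v 3.957 0.833 -2.899
v 4.004 0.731 -3.55
v 3.961 0.43 -2.836
v 3.798 0.018 -3.325
v 4.008 0.328 -3.487
v 4.108 0.583 -3.184
v 3.618 0.33 -2.639
v 3.456 -0.082 -3.128
v 3.111 0.067 -2.969
v 3.211 0.322 -2.667
v 3.769 0.08 -2.923
v 3.444 1.222 -3.332
v 3.282 0.81 -3.821
v 3.689 0.818 -3.793
v 3.789 1.073 -3.491
v 3.102 1.122 -3.135
v 2.939 0.71 -3.624
v 2.792 0.557 -3.276
v 2.892 0.812 -2.973
v 3.131 1.06 -3.537
v 1.416 -1.845 -0.675
v 1.766 -2.18 -0.436
v 1.564 -1.015 0.275
v 1.915 -2.033 -0.588
v 1.95 -1.843 -0.759
v 1.862 -1.654 -0.912
v 1.672 -1.508 -1.01
v 1.424 -1.44 -1.031
v 1.174 -1.464 -0.97
v 0.979 -1.576 -0.842
v 0.885 -1.75 -0.676
v 0.912 -1.946 -0.509
v 1.055 -2.118 -0.38
v 1.281 -2.228 -0.318
v 1.538 -2.251 -0.339
f 2 1 4
f 2 4 3
f 4 1 5
f 4 5 3
f 5 1 6
f 5 6 3
f 6 1 7
f 6 7 3
f 7 1 8
f 7 8 3
f 8 1 9
f 8 9 3
f 9 1 10
f 9 10 3
f 10 1 11
f 10 11 3
f 11 1 12
f 11 12 3
f 12 1 2
f 12 2 3
f 14 13 16
f 14 16 15
f 16 13 17
f 16 17 15
f 17 13 18
f 17 18 15
f 18 13 19
f 18 19 15
f 19 13 20
f 19 20 15
f 20 13 21
f 20 21 15
f 21 13 22
f 21 22 15
f 22 13 23
f 22 23 15
f 23 13 24
f 23 24 15
f 24 13 25
f 24 25 15
f 25 13 26
f 25 26 15
f 26 13 14
f 26 14 15
f 27 64 43
f 64 38 67
f 43 67 32
f 64 67 43
f 27 43 39
f 43 32 44
f 39 44 28
f 43 44 39
f 27 39 48
f 39 28 49
f 48 49 34
f 39 49 48
f 27 48 60
f 48 34 63
f 60 63 37
f 48 63 60
f 27 60 64
f 60 37 68
f 64 68 38
f 60 68 64
f 28 44 55
f 44 32 58
f 55 58 36
f 44 58 55
f 32 67 45
f 67 38 66
f 45 66 31
f 67 66 45
f 38 68 65
f 68 37 61
f 65 61 29
f 68 61 65
f 37 63 62
f 63 34 50
f 62 50 33
f 63 50 62
f 34 49 54
f 49 28 51
f 54 51 35
f 49 51 54
f 30 56 42
f 56 36 57
f 42 57 31
f 56 57 42
f 30 42 40
f 42 31 41
f 40 41 29
f 42 41 40
f 30 40 47
f 40 29 46
f 47 46 33
f 40 46 47
f 30 47 52
f 47 33 53
f 52 53 35
f 47 53 52
f 30 52 56
f 52 35 59
f 56 59 36
f 52 59 56
f 31 57 45
f 57 36 58
f 45 58 32
f 57 58 45
f 29 41 65
f 41 31 66
f 65 66 38
f 41 66 65
f 33 46 62
f 46 29 61
f 62 61 37
f 46 61 62
f 35 53 54
f 53 33 50
f 54 50 34
f 53 50 54
f 36 59 55
f 59 35 51
f 55 51 28
f 59 51 55
f 70 69 72
f 70 72 71
f 72 69 73
f 72 73 71
f 73 69 74
f 73 74 71
f 74 69 75
f 74 75 71
f 75 69 76
f 75 76 71
f 76 69 77
f 76 77 71
f 77 69 78
f 77 78 71
f 78 69 79
f 78 79 71
f 79 69 80
f 79 80 71
f 80 69 81
f 80 81 71
f 81 69 82
f 81 82 71
f 82 69 83
f 82 83 71
f 83 69 70
f 83 70 71

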